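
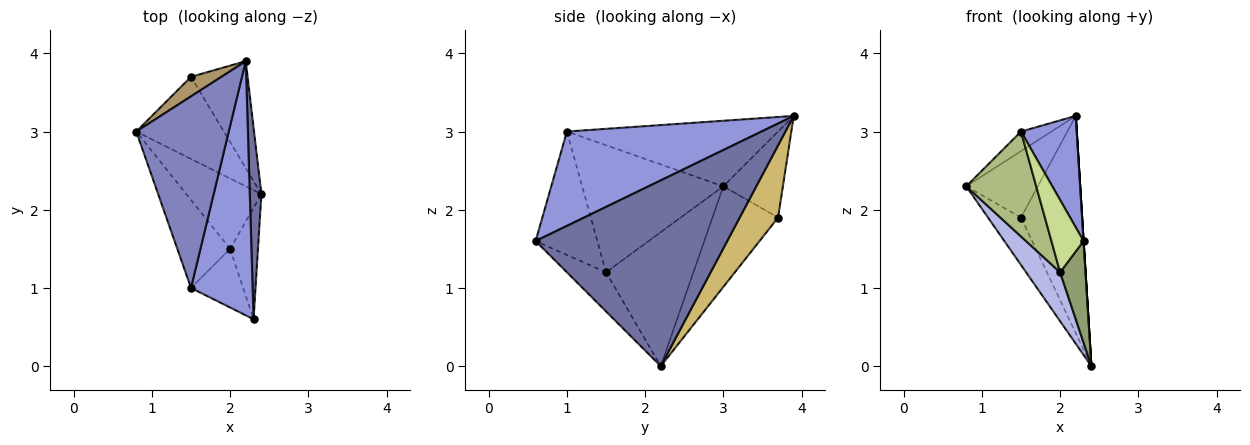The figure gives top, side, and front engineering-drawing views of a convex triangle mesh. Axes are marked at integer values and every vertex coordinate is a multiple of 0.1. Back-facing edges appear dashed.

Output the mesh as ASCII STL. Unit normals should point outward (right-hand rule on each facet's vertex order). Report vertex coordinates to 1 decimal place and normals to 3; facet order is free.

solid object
 facet normal 0.998 0.000 0.062
  outer loop
   vertex 2.2 3.9 3.2
   vertex 2.3 0.6 1.6
   vertex 2.4 2.2 0.0
  endloop
 endfacet
 facet normal -0.576 0.083 0.813
  outer loop
   vertex 1.5 1.0 3.0
   vertex 2.2 3.9 3.2
   vertex 0.8 3.0 2.3
  endloop
 endfacet
 facet normal 0.814 -0.233 0.532
  outer loop
   vertex 1.5 1.0 3.0
   vertex 2.3 0.6 1.6
   vertex 2.2 3.9 3.2
  endloop
 endfacet
 facet normal -0.826 -0.321 -0.463
  outer loop
   vertex 2.0 1.5 1.2
   vertex 0.8 3.0 2.3
   vertex 2.4 2.2 0.0
  endloop
 endfacet
 facet normal -0.720 -0.468 -0.513
  outer loop
   vertex 2.0 1.5 1.2
   vertex 2.4 2.2 0.0
   vertex 2.3 0.6 1.6
  endloop
 endfacet
 facet normal -0.840 -0.416 -0.349
  outer loop
   vertex 2.0 1.5 1.2
   vertex 1.5 1.0 3.0
   vertex 0.8 3.0 2.3
  endloop
 endfacet
 facet normal -0.830 -0.433 -0.351
  outer loop
   vertex 2.0 1.5 1.2
   vertex 2.3 0.6 1.6
   vertex 1.5 1.0 3.0
  endloop
 endfacet
 facet normal -0.705 0.354 -0.614
  outer loop
   vertex 1.5 3.7 1.9
   vertex 2.4 2.2 0.0
   vertex 0.8 3.0 2.3
  endloop
 endfacet
 facet normal -0.624 0.750 0.221
  outer loop
   vertex 1.5 3.7 1.9
   vertex 0.8 3.0 2.3
   vertex 2.2 3.9 3.2
  endloop
 endfacet
 facet normal 0.491 0.782 -0.385
  outer loop
   vertex 1.5 3.7 1.9
   vertex 2.2 3.9 3.2
   vertex 2.4 2.2 0.0
  endloop
 endfacet
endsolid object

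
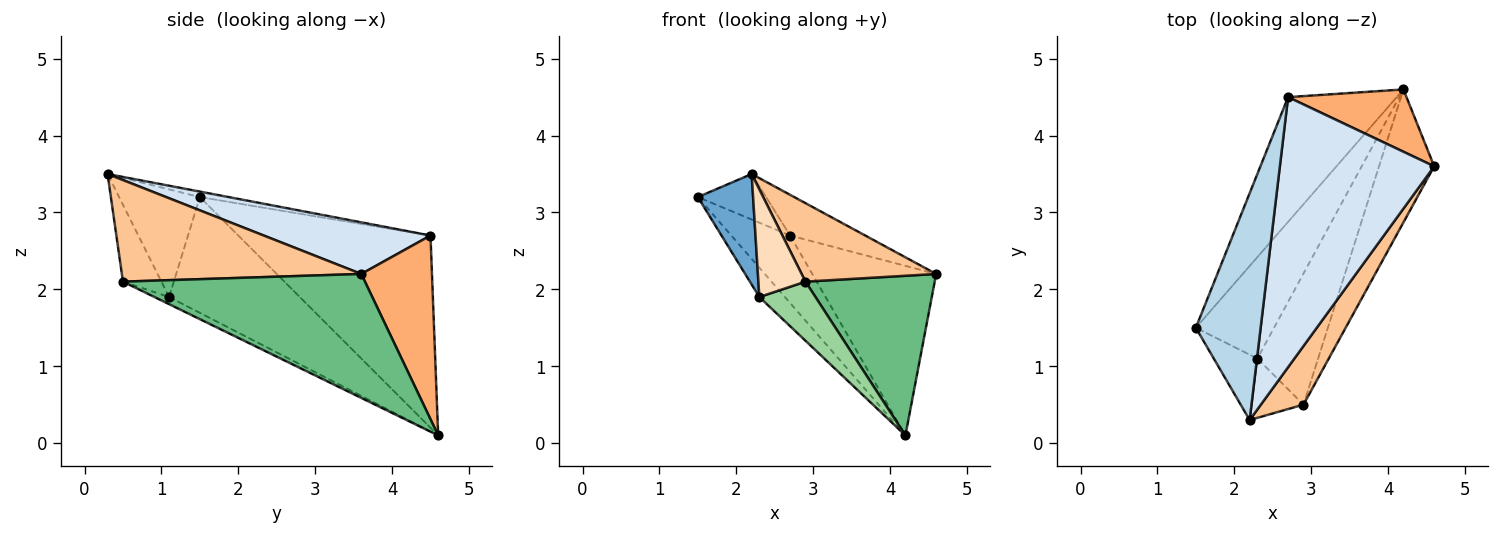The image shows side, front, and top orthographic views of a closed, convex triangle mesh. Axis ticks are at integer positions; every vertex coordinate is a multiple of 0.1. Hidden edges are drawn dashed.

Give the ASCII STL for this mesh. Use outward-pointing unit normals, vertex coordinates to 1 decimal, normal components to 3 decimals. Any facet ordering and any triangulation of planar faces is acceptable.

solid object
 facet normal -0.783 -0.536 -0.317
  outer loop
   vertex 2.3 1.1 1.9
   vertex 2.2 0.3 3.5
   vertex 1.5 1.5 3.2
  endloop
 endfacet
 facet normal -0.818 0.160 -0.553
  outer loop
   vertex 2.3 1.1 1.9
   vertex 1.5 1.5 3.2
   vertex 4.2 4.6 0.1
  endloop
 endfacet
 facet normal -0.083 0.196 0.977
  outer loop
   vertex 2.7 4.5 2.7
   vertex 1.5 1.5 3.2
   vertex 2.2 0.3 3.5
  endloop
 endfacet
 facet normal 0.314 0.141 0.939
  outer loop
   vertex 2.7 4.5 2.7
   vertex 2.2 0.3 3.5
   vertex 4.6 3.6 2.2
  endloop
 endfacet
 facet normal -0.841 0.257 -0.475
  outer loop
   vertex 2.7 4.5 2.7
   vertex 4.2 4.6 0.1
   vertex 1.5 1.5 3.2
  endloop
 endfacet
 facet normal 0.472 0.827 0.304
  outer loop
   vertex 2.7 4.5 2.7
   vertex 4.6 3.6 2.2
   vertex 4.2 4.6 0.1
  endloop
 endfacet
 facet normal 0.819 -0.460 0.344
  outer loop
   vertex 2.9 0.5 2.1
   vertex 4.6 3.6 2.2
   vertex 2.2 0.3 3.5
  endloop
 endfacet
 facet normal -0.582 -0.712 -0.393
  outer loop
   vertex 2.9 0.5 2.1
   vertex 2.2 0.3 3.5
   vertex 2.3 1.1 1.9
  endloop
 endfacet
 facet normal 0.821 -0.439 -0.365
  outer loop
   vertex 2.9 0.5 2.1
   vertex 4.2 4.6 0.1
   vertex 4.6 3.6 2.2
  endloop
 endfacet
 facet normal -0.106 -0.409 -0.907
  outer loop
   vertex 2.9 0.5 2.1
   vertex 2.3 1.1 1.9
   vertex 4.2 4.6 0.1
  endloop
 endfacet
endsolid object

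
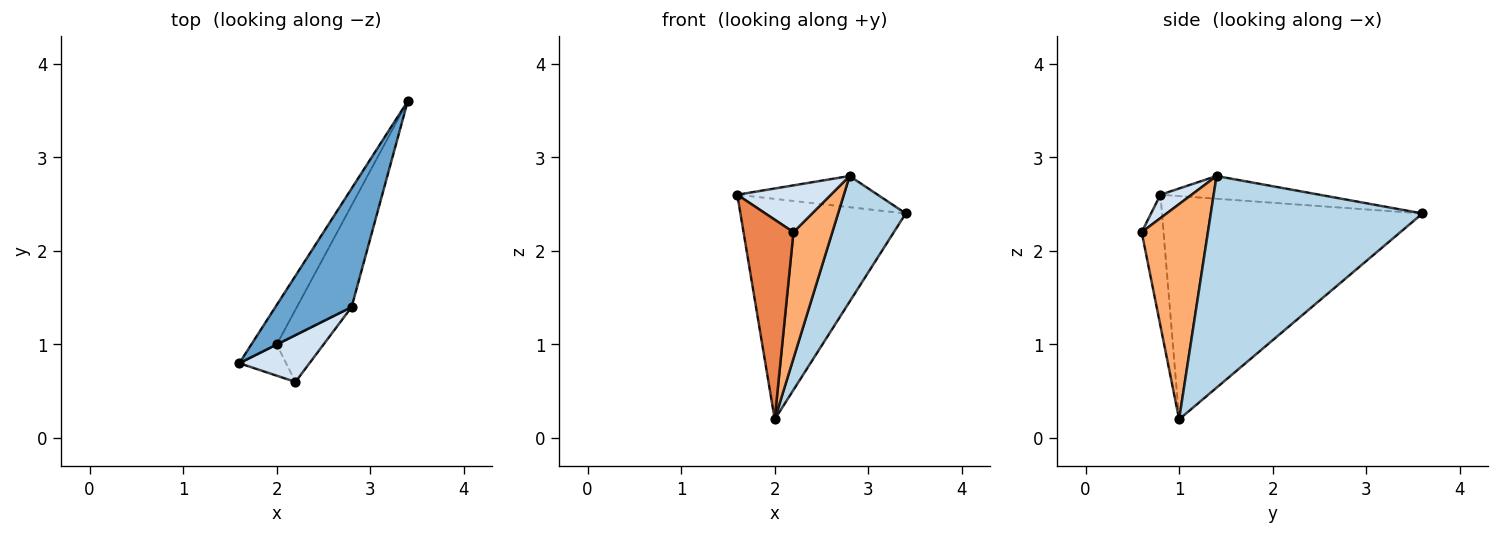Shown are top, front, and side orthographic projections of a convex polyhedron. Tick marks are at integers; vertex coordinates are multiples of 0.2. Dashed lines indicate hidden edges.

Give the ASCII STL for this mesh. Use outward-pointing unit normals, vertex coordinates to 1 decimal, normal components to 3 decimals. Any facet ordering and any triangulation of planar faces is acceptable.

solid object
 facet normal -0.277 0.245 0.929
  outer loop
   vertex 2.8 1.4 2.8
   vertex 3.4 3.6 2.4
   vertex 1.6 0.8 2.6
  endloop
 endfacet
 facet normal -0.840 0.533 -0.096
  outer loop
   vertex 2.0 1.0 0.2
   vertex 1.6 0.8 2.6
   vertex 3.4 3.6 2.4
  endloop
 endfacet
 facet normal 0.925 -0.296 -0.239
  outer loop
   vertex 2.0 1.0 0.2
   vertex 3.4 3.6 2.4
   vertex 2.8 1.4 2.8
  endloop
 endfacet
 facet normal 0.229 -0.688 0.688
  outer loop
   vertex 2.2 0.6 2.2
   vertex 2.8 1.4 2.8
   vertex 1.6 0.8 2.6
  endloop
 endfacet
 facet normal -0.397 -0.907 -0.142
  outer loop
   vertex 2.2 0.6 2.2
   vertex 1.6 0.8 2.6
   vertex 2.0 1.0 0.2
  endloop
 endfacet
 facet normal 0.848 -0.498 -0.184
  outer loop
   vertex 2.2 0.6 2.2
   vertex 2.0 1.0 0.2
   vertex 2.8 1.4 2.8
  endloop
 endfacet
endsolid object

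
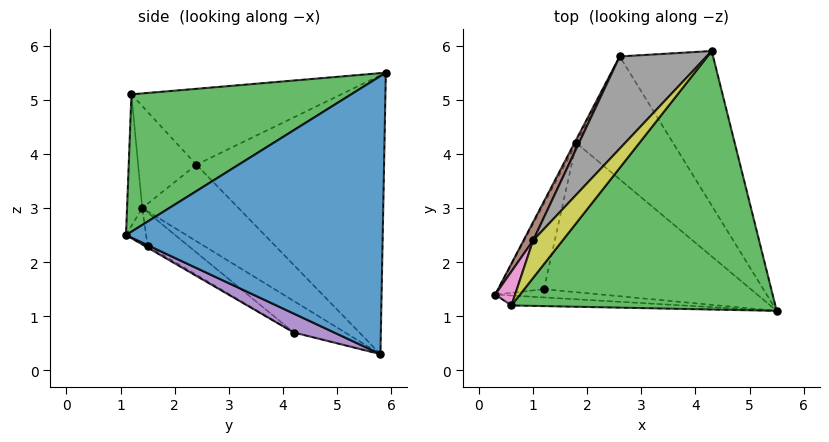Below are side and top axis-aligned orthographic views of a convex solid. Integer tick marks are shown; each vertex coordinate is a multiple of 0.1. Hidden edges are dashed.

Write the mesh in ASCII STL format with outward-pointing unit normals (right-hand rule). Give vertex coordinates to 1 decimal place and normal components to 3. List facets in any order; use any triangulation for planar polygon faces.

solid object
 facet normal 0.869 0.400 -0.292
  outer loop
   vertex 2.6 5.8 0.3
   vertex 4.3 5.9 5.5
   vertex 5.5 1.1 2.5
  endloop
 endfacet
 facet normal -0.066 -0.994 -0.085
  outer loop
   vertex 0.6 1.2 5.1
   vertex 0.3 1.4 3.0
   vertex 5.5 1.1 2.5
  endloop
 endfacet
 facet normal 0.423 -0.402 0.812
  outer loop
   vertex 0.6 1.2 5.1
   vertex 5.5 1.1 2.5
   vertex 4.3 5.9 5.5
  endloop
 endfacet
 facet normal -0.899 0.435 -0.056
  outer loop
   vertex 1.8 4.2 0.7
   vertex 0.3 1.4 3.0
   vertex 2.6 5.8 0.3
  endloop
 endfacet
 facet normal 0.181 -0.323 -0.929
  outer loop
   vertex 1.8 4.2 0.7
   vertex 2.6 5.8 0.3
   vertex 5.5 1.1 2.5
  endloop
 endfacet
 facet normal -0.853 0.511 0.107
  outer loop
   vertex 1.0 2.4 3.8
   vertex 2.6 5.8 0.3
   vertex 0.3 1.4 3.0
  endloop
 endfacet
 facet normal -0.866 0.471 0.169
  outer loop
   vertex 1.0 2.4 3.8
   vertex 0.3 1.4 3.0
   vertex 0.6 1.2 5.1
  endloop
 endfacet
 facet normal -0.762 0.603 0.237
  outer loop
   vertex 1.0 2.4 3.8
   vertex 4.3 5.9 5.5
   vertex 2.6 5.8 0.3
  endloop
 endfacet
 facet normal -0.763 0.575 0.296
  outer loop
   vertex 1.0 2.4 3.8
   vertex 0.6 1.2 5.1
   vertex 4.3 5.9 5.5
  endloop
 endfacet
 facet normal -0.079 -0.968 -0.240
  outer loop
   vertex 1.2 1.5 2.3
   vertex 5.5 1.1 2.5
   vertex 0.3 1.4 3.0
  endloop
 endfacet
 facet normal -0.557 -0.328 -0.763
  outer loop
   vertex 1.2 1.5 2.3
   vertex 0.3 1.4 3.0
   vertex 1.8 4.2 0.7
  endloop
 endfacet
 facet normal -0.007 -0.509 -0.861
  outer loop
   vertex 1.2 1.5 2.3
   vertex 1.8 4.2 0.7
   vertex 5.5 1.1 2.5
  endloop
 endfacet
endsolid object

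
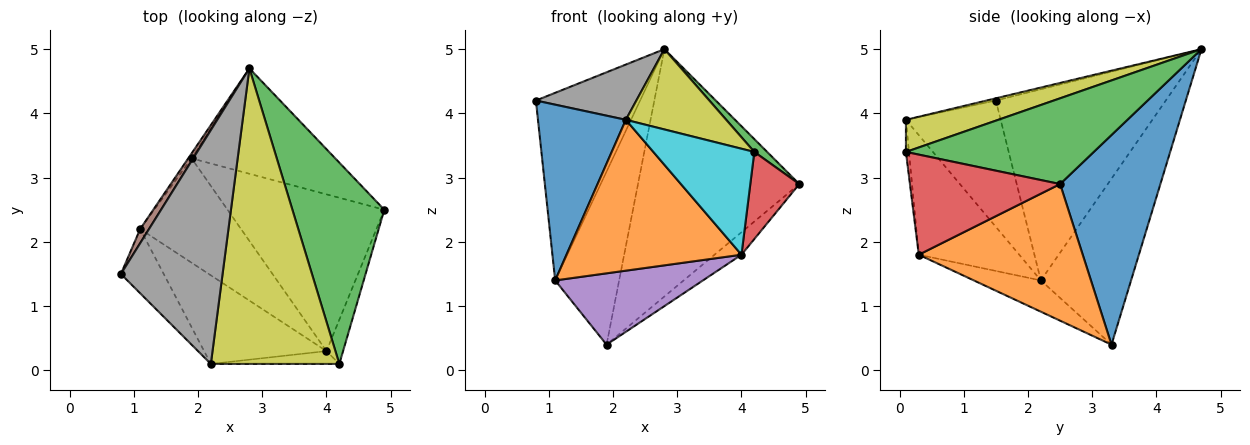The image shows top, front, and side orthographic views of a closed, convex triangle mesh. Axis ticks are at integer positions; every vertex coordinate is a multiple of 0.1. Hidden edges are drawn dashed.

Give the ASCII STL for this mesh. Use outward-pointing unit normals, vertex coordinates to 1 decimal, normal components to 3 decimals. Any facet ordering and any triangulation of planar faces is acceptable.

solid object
 facet normal 0.496 0.799 -0.340
  outer loop
   vertex 1.9 3.3 0.4
   vertex 2.8 4.7 5.0
   vertex 4.9 2.5 2.9
  endloop
 endfacet
 facet normal 0.653 0.108 -0.749
  outer loop
   vertex 4.0 0.3 1.8
   vertex 1.9 3.3 0.4
   vertex 4.9 2.5 2.9
  endloop
 endfacet
 facet normal 0.681 -0.047 0.730
  outer loop
   vertex 4.2 0.1 3.4
   vertex 4.9 2.5 2.9
   vertex 2.8 4.7 5.0
  endloop
 endfacet
 facet normal 0.939 -0.306 -0.156
  outer loop
   vertex 4.2 0.1 3.4
   vertex 4.0 0.3 1.8
   vertex 4.9 2.5 2.9
  endloop
 endfacet
 facet normal -0.248 -0.547 -0.800
  outer loop
   vertex 1.1 2.2 1.4
   vertex 1.9 3.3 0.4
   vertex 4.0 0.3 1.8
  endloop
 endfacet
 facet normal -0.852 0.522 0.039
  outer loop
   vertex 1.1 2.2 1.4
   vertex 0.8 1.5 4.2
   vertex 2.8 4.7 5.0
  endloop
 endfacet
 facet normal -0.816 0.578 -0.016
  outer loop
   vertex 1.1 2.2 1.4
   vertex 2.8 4.7 5.0
   vertex 1.9 3.3 0.4
  endloop
 endfacet
 facet normal -0.021 -0.230 0.973
  outer loop
   vertex 2.2 0.1 3.9
   vertex 2.8 4.7 5.0
   vertex 0.8 1.5 4.2
  endloop
 endfacet
 facet normal 0.235 -0.255 0.938
  outer loop
   vertex 2.2 0.1 3.9
   vertex 4.2 0.1 3.4
   vertex 2.8 4.7 5.0
  endloop
 endfacet
 facet normal -0.030 -0.992 -0.120
  outer loop
   vertex 2.2 0.1 3.9
   vertex 4.0 0.3 1.8
   vertex 4.2 0.1 3.4
  endloop
 endfacet
 facet normal -0.712 -0.660 -0.241
  outer loop
   vertex 2.2 0.1 3.9
   vertex 0.8 1.5 4.2
   vertex 1.1 2.2 1.4
  endloop
 endfacet
 facet normal -0.444 -0.773 -0.454
  outer loop
   vertex 2.2 0.1 3.9
   vertex 1.1 2.2 1.4
   vertex 4.0 0.3 1.8
  endloop
 endfacet
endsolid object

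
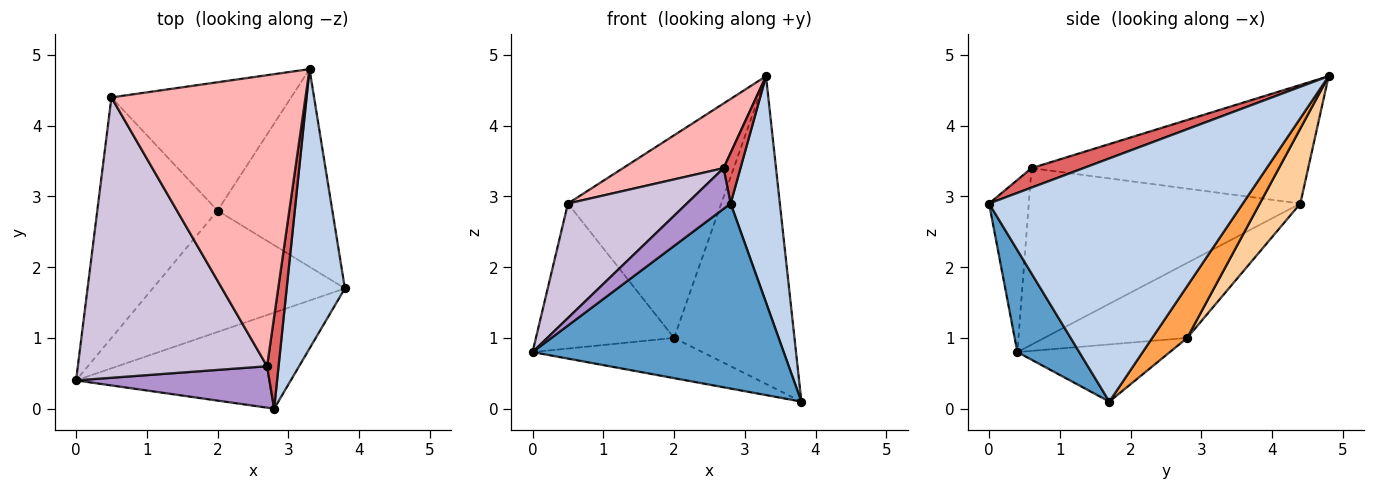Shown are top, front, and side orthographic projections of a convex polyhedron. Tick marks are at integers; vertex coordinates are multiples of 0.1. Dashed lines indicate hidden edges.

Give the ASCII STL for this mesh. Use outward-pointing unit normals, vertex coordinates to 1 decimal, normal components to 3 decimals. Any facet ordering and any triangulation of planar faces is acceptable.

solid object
 facet normal 0.214 -0.867 -0.450
  outer loop
   vertex 2.8 0.0 2.9
   vertex 0.0 0.4 0.8
   vertex 3.8 1.7 0.1
  endloop
 endfacet
 facet normal 0.956 -0.185 0.229
  outer loop
   vertex 2.8 0.0 2.9
   vertex 3.8 1.7 0.1
   vertex 3.3 4.8 4.7
  endloop
 endfacet
 facet normal 0.237 0.817 -0.525
  outer loop
   vertex 2.0 2.8 1.0
   vertex 3.3 4.8 4.7
   vertex 3.8 1.7 0.1
  endloop
 endfacet
 facet normal 0.218 0.824 -0.522
  outer loop
   vertex 2.0 2.8 1.0
   vertex 0.5 4.4 2.9
   vertex 3.3 4.8 4.7
  endloop
 endfacet
 facet normal -0.272 0.303 -0.914
  outer loop
   vertex 2.0 2.8 1.0
   vertex 3.8 1.7 0.1
   vertex 0.0 0.4 0.8
  endloop
 endfacet
 facet normal -0.471 0.455 -0.755
  outer loop
   vertex 2.0 2.8 1.0
   vertex 0.0 0.4 0.8
   vertex 0.5 4.4 2.9
  endloop
 endfacet
 facet normal 0.829 -0.270 0.490
  outer loop
   vertex 2.7 0.6 3.4
   vertex 2.8 0.0 2.9
   vertex 3.3 4.8 4.7
  endloop
 endfacet
 facet normal -0.512 -0.186 0.838
  outer loop
   vertex 2.7 0.6 3.4
   vertex 3.3 4.8 4.7
   vertex 0.5 4.4 2.9
  endloop
 endfacet
 facet normal -0.536 -0.591 0.602
  outer loop
   vertex 2.7 0.6 3.4
   vertex 0.0 0.4 0.8
   vertex 2.8 0.0 2.9
  endloop
 endfacet
 facet normal -0.654 -0.286 0.701
  outer loop
   vertex 2.7 0.6 3.4
   vertex 0.5 4.4 2.9
   vertex 0.0 0.4 0.8
  endloop
 endfacet
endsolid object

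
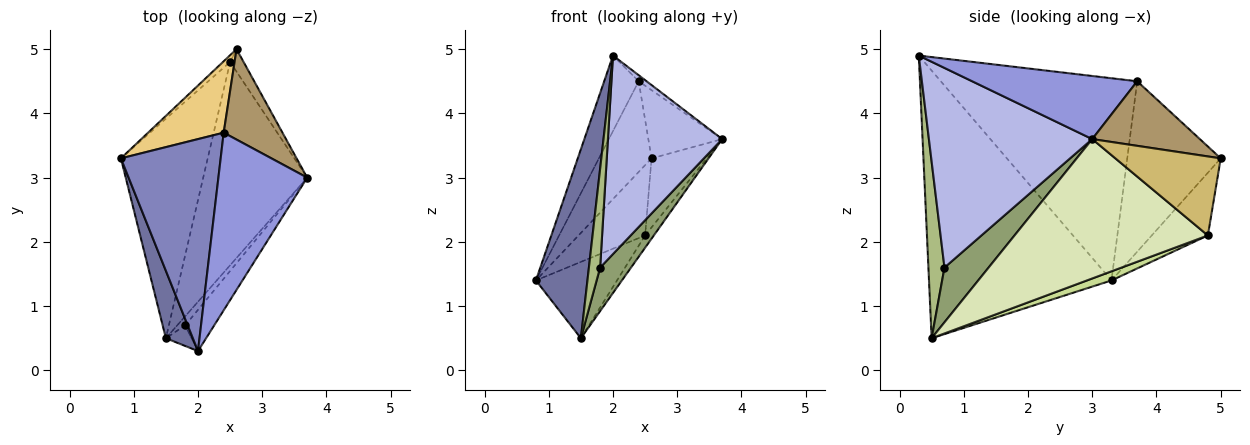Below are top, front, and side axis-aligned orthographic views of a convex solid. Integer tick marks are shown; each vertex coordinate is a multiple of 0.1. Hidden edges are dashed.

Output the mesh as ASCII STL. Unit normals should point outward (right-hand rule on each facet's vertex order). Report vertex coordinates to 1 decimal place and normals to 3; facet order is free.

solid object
 facet normal -0.958 -0.271 0.097
  outer loop
   vertex 1.5 0.5 0.5
   vertex 2.0 0.3 4.9
   vertex 0.8 3.3 1.4
  endloop
 endfacet
 facet normal -0.886 0.156 0.437
  outer loop
   vertex 2.4 3.7 4.5
   vertex 0.8 3.3 1.4
   vertex 2.0 0.3 4.9
  endloop
 endfacet
 facet normal 0.579 0.028 0.815
  outer loop
   vertex 2.4 3.7 4.5
   vertex 2.0 0.3 4.9
   vertex 3.7 3.0 3.6
  endloop
 endfacet
 facet normal 0.814 -0.569 -0.118
  outer loop
   vertex 1.8 0.7 1.6
   vertex 3.7 3.0 3.6
   vertex 2.0 0.3 4.9
  endloop
 endfacet
 facet normal 0.814 -0.569 -0.118
  outer loop
   vertex 1.8 0.7 1.6
   vertex 1.5 0.5 0.5
   vertex 3.7 3.0 3.6
  endloop
 endfacet
 facet normal 0.813 -0.569 -0.118
  outer loop
   vertex 1.8 0.7 1.6
   vertex 2.0 0.3 4.9
   vertex 1.5 0.5 0.5
  endloop
 endfacet
 facet normal 0.099 0.327 -0.940
  outer loop
   vertex 2.5 4.8 2.1
   vertex 1.5 0.5 0.5
   vertex 0.8 3.3 1.4
  endloop
 endfacet
 facet normal 0.801 0.036 -0.598
  outer loop
   vertex 2.5 4.8 2.1
   vertex 3.7 3.0 3.6
   vertex 1.5 0.5 0.5
  endloop
 endfacet
 facet normal 0.659 0.453 0.600
  outer loop
   vertex 2.6 5.0 3.3
   vertex 2.4 3.7 4.5
   vertex 3.7 3.0 3.6
  endloop
 endfacet
 facet normal 0.876 0.459 -0.150
  outer loop
   vertex 2.6 5.0 3.3
   vertex 3.7 3.0 3.6
   vertex 2.5 4.8 2.1
  endloop
 endfacet
 facet normal -0.813 0.458 0.360
  outer loop
   vertex 2.6 5.0 3.3
   vertex 0.8 3.3 1.4
   vertex 2.4 3.7 4.5
  endloop
 endfacet
 facet normal -0.643 0.763 -0.074
  outer loop
   vertex 2.6 5.0 3.3
   vertex 2.5 4.8 2.1
   vertex 0.8 3.3 1.4
  endloop
 endfacet
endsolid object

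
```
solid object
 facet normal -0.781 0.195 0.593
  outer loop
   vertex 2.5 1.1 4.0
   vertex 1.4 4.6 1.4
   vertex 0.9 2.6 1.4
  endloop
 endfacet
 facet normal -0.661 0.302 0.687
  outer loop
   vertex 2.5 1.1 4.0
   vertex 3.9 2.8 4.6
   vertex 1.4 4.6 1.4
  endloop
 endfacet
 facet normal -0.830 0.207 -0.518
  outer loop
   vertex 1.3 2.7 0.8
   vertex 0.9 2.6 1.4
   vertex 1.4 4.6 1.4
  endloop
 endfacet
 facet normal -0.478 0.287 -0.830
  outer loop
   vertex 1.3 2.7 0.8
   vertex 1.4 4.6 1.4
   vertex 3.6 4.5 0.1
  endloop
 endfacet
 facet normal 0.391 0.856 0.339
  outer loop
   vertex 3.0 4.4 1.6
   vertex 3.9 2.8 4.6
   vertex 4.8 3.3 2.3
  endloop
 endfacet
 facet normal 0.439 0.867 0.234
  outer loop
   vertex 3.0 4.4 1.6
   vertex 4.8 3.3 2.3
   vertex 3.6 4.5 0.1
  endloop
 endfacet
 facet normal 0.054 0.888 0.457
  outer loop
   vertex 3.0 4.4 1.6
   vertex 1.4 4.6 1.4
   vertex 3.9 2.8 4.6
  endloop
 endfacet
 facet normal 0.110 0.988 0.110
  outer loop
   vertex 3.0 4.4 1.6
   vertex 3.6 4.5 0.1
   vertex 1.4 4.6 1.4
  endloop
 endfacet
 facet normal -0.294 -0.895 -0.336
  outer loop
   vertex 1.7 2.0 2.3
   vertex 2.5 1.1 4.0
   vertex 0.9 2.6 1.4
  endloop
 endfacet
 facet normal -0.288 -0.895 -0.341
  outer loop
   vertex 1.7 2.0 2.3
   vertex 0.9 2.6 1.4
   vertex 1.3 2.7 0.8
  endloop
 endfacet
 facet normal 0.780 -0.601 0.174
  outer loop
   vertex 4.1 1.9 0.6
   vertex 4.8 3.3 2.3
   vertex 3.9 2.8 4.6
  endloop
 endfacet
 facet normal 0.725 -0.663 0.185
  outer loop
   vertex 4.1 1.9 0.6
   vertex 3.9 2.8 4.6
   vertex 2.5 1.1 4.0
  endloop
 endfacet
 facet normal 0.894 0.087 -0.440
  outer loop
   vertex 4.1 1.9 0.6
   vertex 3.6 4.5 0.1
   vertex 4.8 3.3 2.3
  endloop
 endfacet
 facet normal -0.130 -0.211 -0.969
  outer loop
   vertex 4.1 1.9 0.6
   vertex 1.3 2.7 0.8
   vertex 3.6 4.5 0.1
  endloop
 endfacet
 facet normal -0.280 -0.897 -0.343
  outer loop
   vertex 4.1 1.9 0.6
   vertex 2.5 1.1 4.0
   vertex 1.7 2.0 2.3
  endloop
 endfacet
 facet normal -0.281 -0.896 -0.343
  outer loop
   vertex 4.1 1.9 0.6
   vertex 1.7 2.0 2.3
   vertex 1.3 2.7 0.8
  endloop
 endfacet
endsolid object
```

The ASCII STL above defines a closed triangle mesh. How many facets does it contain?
16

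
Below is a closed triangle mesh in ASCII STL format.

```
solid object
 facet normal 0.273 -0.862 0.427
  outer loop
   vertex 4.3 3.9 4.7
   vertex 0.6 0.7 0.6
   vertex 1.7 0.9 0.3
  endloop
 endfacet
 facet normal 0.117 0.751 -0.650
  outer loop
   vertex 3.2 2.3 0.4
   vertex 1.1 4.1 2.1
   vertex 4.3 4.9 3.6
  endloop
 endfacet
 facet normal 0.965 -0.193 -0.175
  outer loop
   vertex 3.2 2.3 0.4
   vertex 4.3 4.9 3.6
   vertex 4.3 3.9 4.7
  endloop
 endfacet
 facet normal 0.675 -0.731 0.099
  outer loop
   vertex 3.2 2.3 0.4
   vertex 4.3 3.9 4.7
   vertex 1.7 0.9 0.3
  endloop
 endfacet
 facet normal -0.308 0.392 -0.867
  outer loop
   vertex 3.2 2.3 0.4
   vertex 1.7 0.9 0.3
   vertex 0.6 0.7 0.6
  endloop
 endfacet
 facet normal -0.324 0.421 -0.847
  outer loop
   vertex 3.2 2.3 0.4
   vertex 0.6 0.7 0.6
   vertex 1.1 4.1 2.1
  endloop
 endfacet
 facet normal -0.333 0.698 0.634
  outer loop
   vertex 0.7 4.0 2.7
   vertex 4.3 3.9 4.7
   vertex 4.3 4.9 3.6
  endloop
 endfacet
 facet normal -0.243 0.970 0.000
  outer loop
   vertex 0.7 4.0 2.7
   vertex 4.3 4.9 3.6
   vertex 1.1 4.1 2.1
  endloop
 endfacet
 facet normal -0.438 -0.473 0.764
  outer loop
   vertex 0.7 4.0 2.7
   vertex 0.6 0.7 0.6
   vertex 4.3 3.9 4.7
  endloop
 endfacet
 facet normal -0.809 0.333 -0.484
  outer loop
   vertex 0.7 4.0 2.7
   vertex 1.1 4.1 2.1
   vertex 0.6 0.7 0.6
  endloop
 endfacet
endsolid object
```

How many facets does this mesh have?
10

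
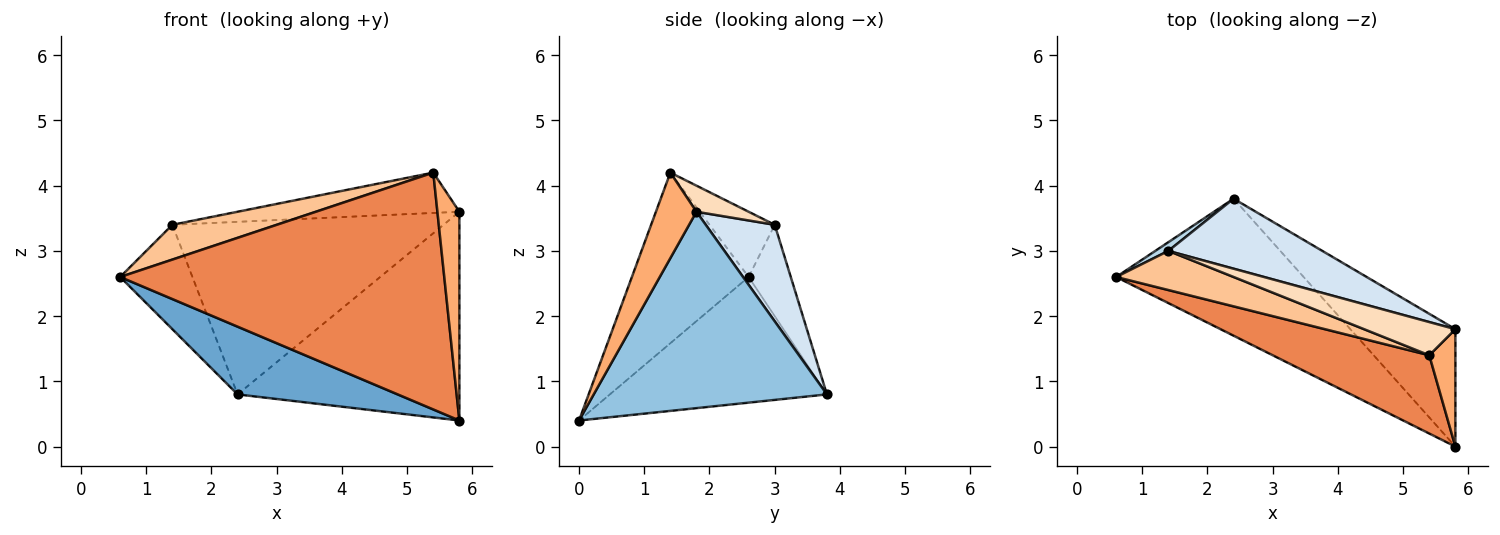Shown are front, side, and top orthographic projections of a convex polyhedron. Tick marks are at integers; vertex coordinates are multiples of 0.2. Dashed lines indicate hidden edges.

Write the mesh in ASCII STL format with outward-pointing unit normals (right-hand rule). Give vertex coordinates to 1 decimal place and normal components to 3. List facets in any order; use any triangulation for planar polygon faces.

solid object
 facet normal -0.515 -0.380 -0.768
  outer loop
   vertex 2.4 3.8 0.8
   vertex 5.8 0.0 0.4
   vertex 0.6 2.6 2.6
  endloop
 endfacet
 facet normal 0.676 0.643 -0.361
  outer loop
   vertex 2.4 3.8 0.8
   vertex 5.8 1.8 3.6
   vertex 5.8 0.0 0.4
  endloop
 endfacet
 facet normal -0.503 0.862 0.072
  outer loop
   vertex 1.4 3.0 3.4
   vertex 2.4 3.8 0.8
   vertex 0.6 2.6 2.6
  endloop
 endfacet
 facet normal 0.229 0.902 0.366
  outer loop
   vertex 1.4 3.0 3.4
   vertex 5.8 1.8 3.6
   vertex 2.4 3.8 0.8
  endloop
 endfacet
 facet normal -0.324 -0.898 0.297
  outer loop
   vertex 5.4 1.4 4.2
   vertex 0.6 2.6 2.6
   vertex 5.8 0.0 0.4
  endloop
 endfacet
 facet normal 0.849 -0.460 0.259
  outer loop
   vertex 5.4 1.4 4.2
   vertex 5.8 0.0 0.4
   vertex 5.8 1.8 3.6
  endloop
 endfacet
 facet normal -0.383 -0.614 0.690
  outer loop
   vertex 5.4 1.4 4.2
   vertex 1.4 3.0 3.4
   vertex 0.6 2.6 2.6
  endloop
 endfacet
 facet normal 0.179 0.760 0.625
  outer loop
   vertex 5.4 1.4 4.2
   vertex 5.8 1.8 3.6
   vertex 1.4 3.0 3.4
  endloop
 endfacet
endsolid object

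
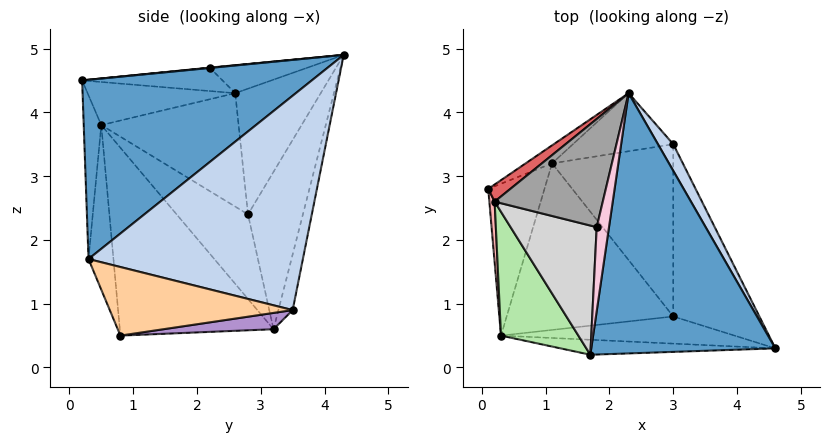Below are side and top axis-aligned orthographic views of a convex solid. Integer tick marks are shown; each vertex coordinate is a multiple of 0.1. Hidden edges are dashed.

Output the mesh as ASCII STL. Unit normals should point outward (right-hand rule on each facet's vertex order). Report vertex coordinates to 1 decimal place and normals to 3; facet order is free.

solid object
 facet normal 0.688 -0.170 0.706
  outer loop
   vertex 1.7 0.2 4.5
   vertex 4.6 0.3 1.7
   vertex 2.3 4.3 4.9
  endloop
 endfacet
 facet normal 0.886 0.459 0.063
  outer loop
   vertex 3.0 3.5 0.9
   vertex 2.3 4.3 4.9
   vertex 4.6 0.3 1.7
  endloop
 endfacet
 facet normal -0.127 -0.978 -0.166
  outer loop
   vertex 0.3 0.5 3.8
   vertex 4.6 0.3 1.7
   vertex 1.7 0.2 4.5
  endloop
 endfacet
 facet normal 0.619 0.115 -0.777
  outer loop
   vertex 3.0 0.8 0.5
   vertex 3.0 3.5 0.9
   vertex 4.6 0.3 1.7
  endloop
 endfacet
 facet normal -0.146 -0.967 -0.208
  outer loop
   vertex 3.0 0.8 0.5
   vertex 4.6 0.3 1.7
   vertex 0.3 0.5 3.8
  endloop
 endfacet
 facet normal -0.474 -0.225 0.851
  outer loop
   vertex 0.2 2.6 4.3
   vertex 0.3 0.5 3.8
   vertex 1.7 0.2 4.5
  endloop
 endfacet
 facet normal -0.645 0.756 0.114
  outer loop
   vertex 0.2 2.6 4.3
   vertex 2.3 4.3 4.9
   vertex 0.1 2.8 2.4
  endloop
 endfacet
 facet normal -0.997 -0.059 0.046
  outer loop
   vertex 0.2 2.6 4.3
   vertex 0.1 2.8 2.4
   vertex 0.3 0.5 3.8
  endloop
 endfacet
 facet normal 0.132 0.145 -0.981
  outer loop
   vertex 1.1 3.2 0.6
   vertex 3.0 3.5 0.9
   vertex 3.0 0.8 0.5
  endloop
 endfacet
 facet normal -0.495 0.865 -0.083
  outer loop
   vertex 1.1 3.2 0.6
   vertex 0.1 2.8 2.4
   vertex 2.3 4.3 4.9
  endloop
 endfacet
 facet normal -0.119 0.969 -0.215
  outer loop
   vertex 1.1 3.2 0.6
   vertex 2.3 4.3 4.9
   vertex 3.0 3.5 0.9
  endloop
 endfacet
 facet normal -0.771 -0.379 -0.512
  outer loop
   vertex 1.1 3.2 0.6
   vertex 0.3 0.5 3.8
   vertex 0.1 2.8 2.4
  endloop
 endfacet
 facet normal -0.651 -0.492 -0.578
  outer loop
   vertex 1.1 3.2 0.6
   vertex 3.0 0.8 0.5
   vertex 0.3 0.5 3.8
  endloop
 endfacet
 facet normal 0.025 -0.101 0.995
  outer loop
   vertex 1.8 2.2 4.7
   vertex 1.7 0.2 4.5
   vertex 2.3 4.3 4.9
  endloop
 endfacet
 facet normal -0.250 -0.033 0.968
  outer loop
   vertex 1.8 2.2 4.7
   vertex 2.3 4.3 4.9
   vertex 0.2 2.6 4.3
  endloop
 endfacet
 facet normal -0.261 -0.083 0.962
  outer loop
   vertex 1.8 2.2 4.7
   vertex 0.2 2.6 4.3
   vertex 1.7 0.2 4.5
  endloop
 endfacet
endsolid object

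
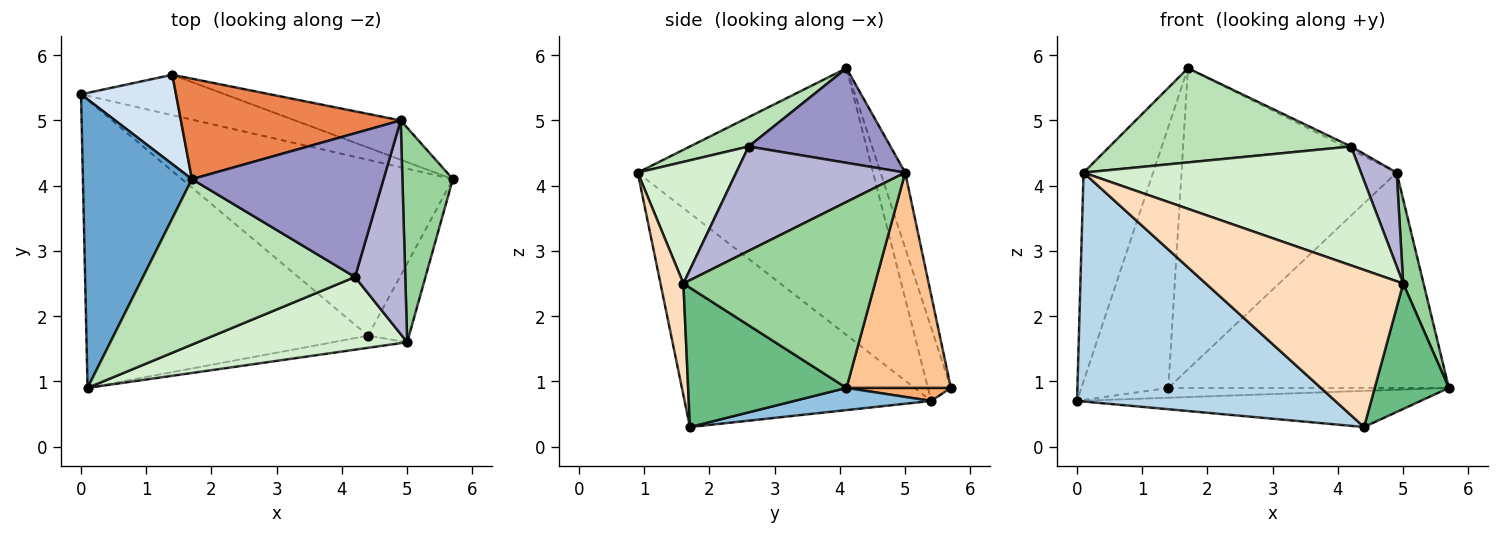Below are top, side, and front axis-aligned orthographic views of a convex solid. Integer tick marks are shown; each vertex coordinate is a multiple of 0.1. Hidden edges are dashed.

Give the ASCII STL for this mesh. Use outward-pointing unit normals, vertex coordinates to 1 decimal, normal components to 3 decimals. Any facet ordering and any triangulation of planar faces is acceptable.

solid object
 facet normal -0.893 0.264 0.365
  outer loop
   vertex 1.7 4.1 5.8
   vertex 0.0 5.4 0.7
   vertex 0.1 0.9 4.2
  endloop
 endfacet
 facet normal 0.080 0.201 -0.976
  outer loop
   vertex 4.4 1.7 0.3
   vertex 0.0 5.4 0.7
   vertex 5.7 4.1 0.9
  endloop
 endfacet
 facet normal -0.511 -0.535 -0.673
  outer loop
   vertex 4.4 1.7 0.3
   vertex 0.1 0.9 4.2
   vertex 0.0 5.4 0.7
  endloop
 endfacet
 facet normal -0.242 0.918 0.315
  outer loop
   vertex 1.4 5.7 0.9
   vertex 0.0 5.4 0.7
   vertex 1.7 4.1 5.8
  endloop
 endfacet
 facet normal -0.108 0.943 0.315
  outer loop
   vertex 1.4 5.7 0.9
   vertex 1.7 4.1 5.8
   vertex 4.9 5.0 4.2
  endloop
 endfacet
 facet normal 0.088 0.236 -0.968
  outer loop
   vertex 1.4 5.7 0.9
   vertex 5.7 4.1 0.9
   vertex 0.0 5.4 0.7
  endloop
 endfacet
 facet normal 0.344 0.924 -0.169
  outer loop
   vertex 1.4 5.7 0.9
   vertex 4.9 5.0 4.2
   vertex 5.7 4.1 0.9
  endloop
 endfacet
 facet normal 0.115 -0.990 -0.076
  outer loop
   vertex 5.0 1.6 2.5
   vertex 0.1 0.9 4.2
   vertex 4.4 1.7 0.3
  endloop
 endfacet
 facet normal 0.875 -0.410 -0.257
  outer loop
   vertex 5.0 1.6 2.5
   vertex 4.4 1.7 0.3
   vertex 5.7 4.1 0.9
  endloop
 endfacet
 facet normal 0.960 -0.102 0.261
  outer loop
   vertex 5.0 1.6 2.5
   vertex 5.7 4.1 0.9
   vertex 4.9 5.0 4.2
  endloop
 endfacet
 facet normal 0.119 -0.491 0.863
  outer loop
   vertex 4.2 2.6 4.6
   vertex 1.7 4.1 5.8
   vertex 0.1 0.9 4.2
  endloop
 endfacet
 facet normal 0.290 -0.817 0.499
  outer loop
   vertex 4.2 2.6 4.6
   vertex 0.1 0.9 4.2
   vertex 5.0 1.6 2.5
  endloop
 endfacet
 facet normal 0.443 0.020 0.897
  outer loop
   vertex 4.2 2.6 4.6
   vertex 4.9 5.0 4.2
   vertex 1.7 4.1 5.8
  endloop
 endfacet
 facet normal 0.885 -0.187 0.426
  outer loop
   vertex 4.2 2.6 4.6
   vertex 5.0 1.6 2.5
   vertex 4.9 5.0 4.2
  endloop
 endfacet
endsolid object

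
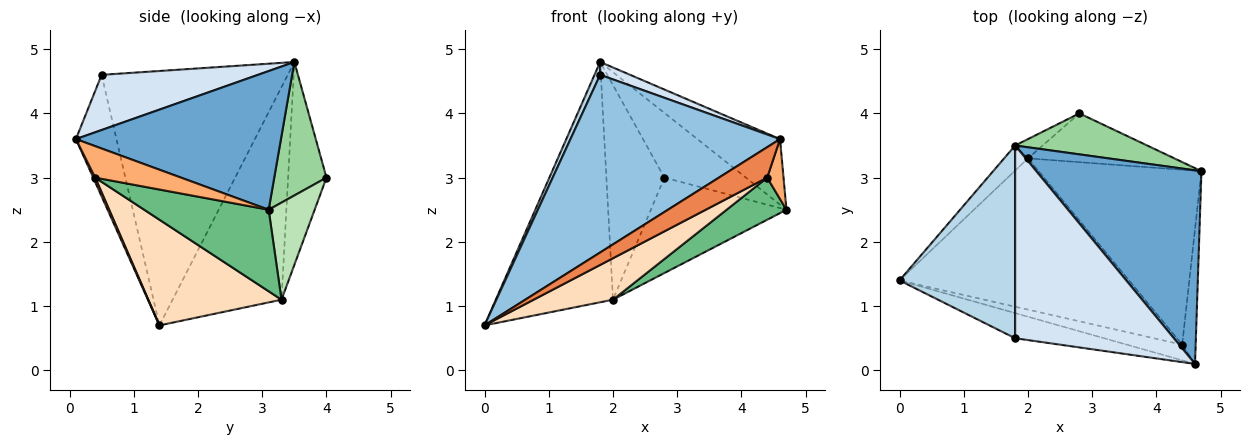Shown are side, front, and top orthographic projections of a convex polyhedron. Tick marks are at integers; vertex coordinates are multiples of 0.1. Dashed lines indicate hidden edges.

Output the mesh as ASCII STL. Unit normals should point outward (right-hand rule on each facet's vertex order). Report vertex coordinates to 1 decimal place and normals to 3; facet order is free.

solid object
 facet normal 0.623 0.251 0.741
  outer loop
   vertex 1.8 3.5 4.8
   vertex 4.6 0.1 3.6
   vertex 4.7 3.1 2.5
  endloop
 endfacet
 facet normal -0.188 -0.972 -0.138
  outer loop
   vertex 1.8 0.5 4.6
   vertex 0.0 1.4 0.7
   vertex 4.6 0.1 3.6
  endloop
 endfacet
 facet normal -0.910 -0.028 0.414
  outer loop
   vertex 1.8 0.5 4.6
   vertex 1.8 3.5 4.8
   vertex 0.0 1.4 0.7
  endloop
 endfacet
 facet normal 0.328 -0.063 0.943
  outer loop
   vertex 1.8 0.5 4.6
   vertex 4.6 0.1 3.6
   vertex 1.8 3.5 4.8
  endloop
 endfacet
 facet normal 0.037 -0.889 -0.457
  outer loop
   vertex 4.4 0.4 3.0
   vertex 4.6 0.1 3.6
   vertex 0.0 1.4 0.7
  endloop
 endfacet
 facet normal 0.905 -0.172 -0.388
  outer loop
   vertex 4.4 0.4 3.0
   vertex 4.7 3.1 2.5
   vertex 4.6 0.1 3.6
  endloop
 endfacet
 facet normal -0.679 0.730 -0.076
  outer loop
   vertex 2.0 3.3 1.1
   vertex 0.0 1.4 0.7
   vertex 1.8 3.5 4.8
  endloop
 endfacet
 facet normal 0.406 -0.242 -0.881
  outer loop
   vertex 2.0 3.3 1.1
   vertex 4.4 0.4 3.0
   vertex 0.0 1.4 0.7
  endloop
 endfacet
 facet normal 0.438 -0.211 -0.874
  outer loop
   vertex 2.0 3.3 1.1
   vertex 4.7 3.1 2.5
   vertex 4.4 0.4 3.0
  endloop
 endfacet
 facet normal 0.476 0.743 0.471
  outer loop
   vertex 2.8 4.0 3.0
   vertex 1.8 3.5 4.8
   vertex 4.7 3.1 2.5
  endloop
 endfacet
 facet normal 0.289 0.852 -0.436
  outer loop
   vertex 2.8 4.0 3.0
   vertex 4.7 3.1 2.5
   vertex 2.0 3.3 1.1
  endloop
 endfacet
 facet normal -0.550 0.832 -0.075
  outer loop
   vertex 2.8 4.0 3.0
   vertex 2.0 3.3 1.1
   vertex 1.8 3.5 4.8
  endloop
 endfacet
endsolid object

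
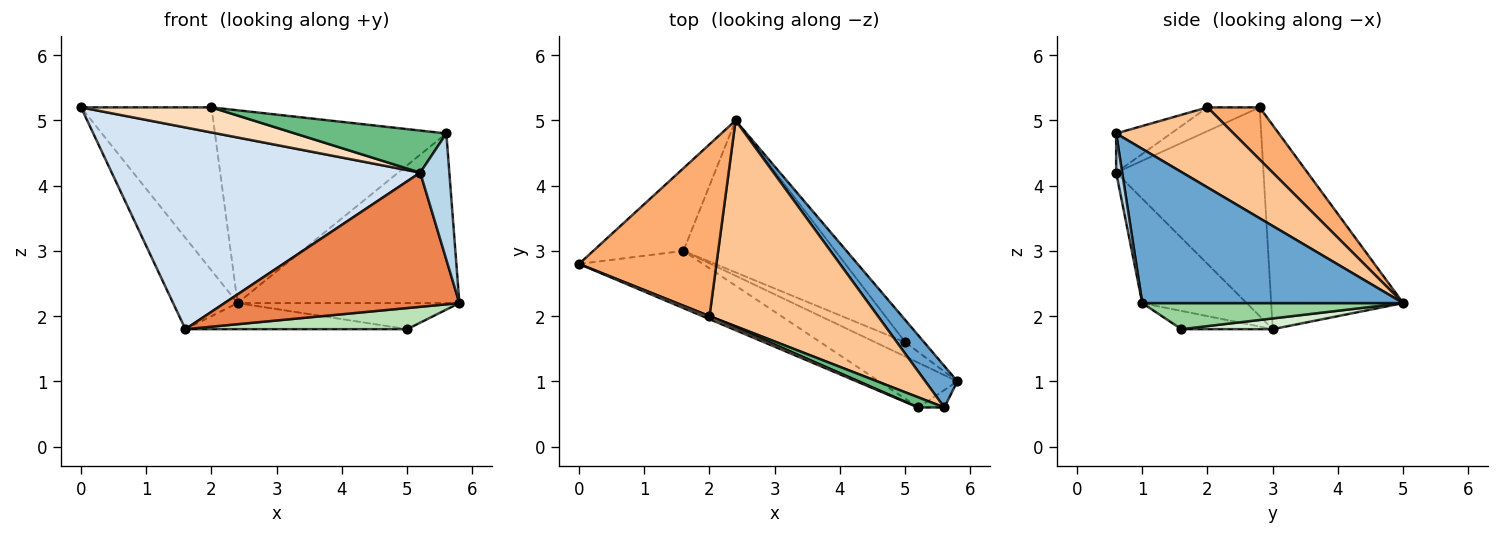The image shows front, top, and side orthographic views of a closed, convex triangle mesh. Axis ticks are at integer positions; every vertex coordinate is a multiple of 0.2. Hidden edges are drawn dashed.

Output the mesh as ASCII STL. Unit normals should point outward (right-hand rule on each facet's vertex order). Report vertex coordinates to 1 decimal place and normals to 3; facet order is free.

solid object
 facet normal 0.753 0.640 0.156
  outer loop
   vertex 5.6 0.6 4.8
   vertex 5.8 1.0 2.2
   vertex 2.4 5.0 2.2
  endloop
 endfacet
 facet normal -0.835 0.408 -0.369
  outer loop
   vertex 1.6 3.0 1.8
   vertex 0.0 2.8 5.2
   vertex 2.4 5.0 2.2
  endloop
 endfacet
 facet normal 0.201 -0.970 -0.134
  outer loop
   vertex 5.2 0.6 4.2
   vertex 5.8 1.0 2.2
   vertex 5.6 0.6 4.8
  endloop
 endfacet
 facet normal -0.418 -0.874 -0.248
  outer loop
   vertex 5.2 0.6 4.2
   vertex 0.0 2.8 5.2
   vertex 1.6 3.0 1.8
  endloop
 endfacet
 facet normal -0.389 -0.874 -0.291
  outer loop
   vertex 5.2 0.6 4.2
   vertex 1.6 3.0 1.8
   vertex 5.8 1.0 2.2
  endloop
 endfacet
 facet normal 0.266 0.664 0.699
  outer loop
   vertex 2.0 2.0 5.2
   vertex 2.4 5.0 2.2
   vertex 0.0 2.8 5.2
  endloop
 endfacet
 facet normal 0.328 0.646 0.690
  outer loop
   vertex 2.0 2.0 5.2
   vertex 5.6 0.6 4.8
   vertex 2.4 5.0 2.2
  endloop
 endfacet
 facet normal -0.369 -0.923 0.111
  outer loop
   vertex 2.0 2.0 5.2
   vertex 0.0 2.8 5.2
   vertex 5.2 0.6 4.2
  endloop
 endfacet
 facet normal -0.332 -0.917 0.221
  outer loop
   vertex 2.0 2.0 5.2
   vertex 5.2 0.6 4.2
   vertex 5.6 0.6 4.8
  endloop
 endfacet
 facet normal 0.667 0.567 -0.484
  outer loop
   vertex 5.0 1.6 1.8
   vertex 2.4 5.0 2.2
   vertex 5.8 1.0 2.2
  endloop
 endfacet
 facet normal -0.323 -0.784 -0.530
  outer loop
   vertex 5.0 1.6 1.8
   vertex 5.8 1.0 2.2
   vertex 1.6 3.0 1.8
  endloop
 endfacet
 facet normal 0.070 0.169 -0.983
  outer loop
   vertex 5.0 1.6 1.8
   vertex 1.6 3.0 1.8
   vertex 2.4 5.0 2.2
  endloop
 endfacet
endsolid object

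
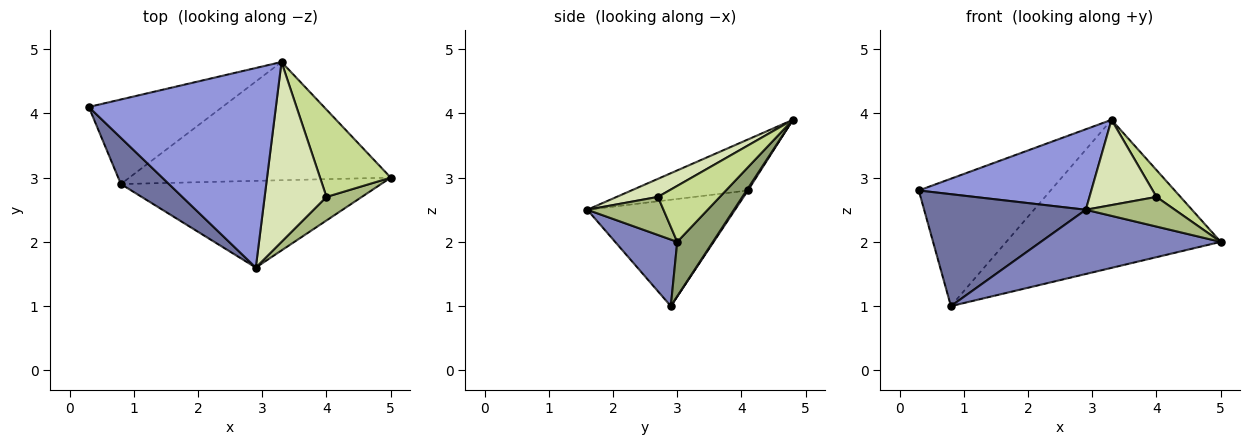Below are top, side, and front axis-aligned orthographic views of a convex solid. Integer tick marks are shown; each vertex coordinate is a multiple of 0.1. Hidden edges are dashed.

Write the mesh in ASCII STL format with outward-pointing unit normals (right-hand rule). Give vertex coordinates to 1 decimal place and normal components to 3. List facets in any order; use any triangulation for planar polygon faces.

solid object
 facet normal -0.645 -0.706 0.291
  outer loop
   vertex 0.8 2.9 1.0
   vertex 2.9 1.6 2.5
   vertex 0.3 4.1 2.8
  endloop
 endfacet
 facet normal 0.201 -0.583 -0.787
  outer loop
   vertex 0.8 2.9 1.0
   vertex 5.0 3.0 2.0
   vertex 2.9 1.6 2.5
  endloop
 endfacet
 facet normal -0.245 -0.363 0.899
  outer loop
   vertex 3.3 4.8 3.9
   vertex 0.3 4.1 2.8
   vertex 2.9 1.6 2.5
  endloop
 endfacet
 facet normal 0.008 0.833 -0.553
  outer loop
   vertex 3.3 4.8 3.9
   vertex 0.8 2.9 1.0
   vertex 0.3 4.1 2.8
  endloop
 endfacet
 facet normal 0.129 0.775 -0.619
  outer loop
   vertex 3.3 4.8 3.9
   vertex 5.0 3.0 2.0
   vertex 0.8 2.9 1.0
  endloop
 endfacet
 facet normal 0.557 -0.651 0.516
  outer loop
   vertex 4.0 2.7 2.7
   vertex 2.9 1.6 2.5
   vertex 5.0 3.0 2.0
  endloop
 endfacet
 facet normal 0.604 -0.234 0.762
  outer loop
   vertex 4.0 2.7 2.7
   vertex 5.0 3.0 2.0
   vertex 3.3 4.8 3.9
  endloop
 endfacet
 facet normal 0.255 -0.414 0.874
  outer loop
   vertex 4.0 2.7 2.7
   vertex 3.3 4.8 3.9
   vertex 2.9 1.6 2.5
  endloop
 endfacet
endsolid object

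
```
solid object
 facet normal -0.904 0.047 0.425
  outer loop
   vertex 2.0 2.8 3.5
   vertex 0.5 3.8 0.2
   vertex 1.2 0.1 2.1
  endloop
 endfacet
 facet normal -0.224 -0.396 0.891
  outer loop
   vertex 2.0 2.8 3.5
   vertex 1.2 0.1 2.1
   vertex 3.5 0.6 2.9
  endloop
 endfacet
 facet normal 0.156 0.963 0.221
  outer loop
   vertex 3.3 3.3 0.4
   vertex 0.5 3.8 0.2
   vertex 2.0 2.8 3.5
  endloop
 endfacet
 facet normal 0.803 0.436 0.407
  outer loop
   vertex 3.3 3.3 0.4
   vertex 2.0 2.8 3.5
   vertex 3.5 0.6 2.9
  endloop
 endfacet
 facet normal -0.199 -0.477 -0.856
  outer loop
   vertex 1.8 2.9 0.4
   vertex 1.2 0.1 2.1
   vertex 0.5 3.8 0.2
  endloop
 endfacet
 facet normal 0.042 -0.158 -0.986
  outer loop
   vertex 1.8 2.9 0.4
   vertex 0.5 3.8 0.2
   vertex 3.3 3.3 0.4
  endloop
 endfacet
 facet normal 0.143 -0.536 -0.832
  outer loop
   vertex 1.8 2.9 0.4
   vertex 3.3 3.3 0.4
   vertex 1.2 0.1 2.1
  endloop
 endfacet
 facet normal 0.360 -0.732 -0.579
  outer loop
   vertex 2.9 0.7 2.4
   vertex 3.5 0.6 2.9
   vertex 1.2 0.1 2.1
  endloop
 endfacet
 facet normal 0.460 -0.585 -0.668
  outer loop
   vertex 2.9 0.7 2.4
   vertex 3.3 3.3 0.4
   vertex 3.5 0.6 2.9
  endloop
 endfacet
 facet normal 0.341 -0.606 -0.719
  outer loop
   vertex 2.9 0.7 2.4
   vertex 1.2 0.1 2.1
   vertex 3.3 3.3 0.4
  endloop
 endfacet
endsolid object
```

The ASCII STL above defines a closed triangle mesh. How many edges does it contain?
15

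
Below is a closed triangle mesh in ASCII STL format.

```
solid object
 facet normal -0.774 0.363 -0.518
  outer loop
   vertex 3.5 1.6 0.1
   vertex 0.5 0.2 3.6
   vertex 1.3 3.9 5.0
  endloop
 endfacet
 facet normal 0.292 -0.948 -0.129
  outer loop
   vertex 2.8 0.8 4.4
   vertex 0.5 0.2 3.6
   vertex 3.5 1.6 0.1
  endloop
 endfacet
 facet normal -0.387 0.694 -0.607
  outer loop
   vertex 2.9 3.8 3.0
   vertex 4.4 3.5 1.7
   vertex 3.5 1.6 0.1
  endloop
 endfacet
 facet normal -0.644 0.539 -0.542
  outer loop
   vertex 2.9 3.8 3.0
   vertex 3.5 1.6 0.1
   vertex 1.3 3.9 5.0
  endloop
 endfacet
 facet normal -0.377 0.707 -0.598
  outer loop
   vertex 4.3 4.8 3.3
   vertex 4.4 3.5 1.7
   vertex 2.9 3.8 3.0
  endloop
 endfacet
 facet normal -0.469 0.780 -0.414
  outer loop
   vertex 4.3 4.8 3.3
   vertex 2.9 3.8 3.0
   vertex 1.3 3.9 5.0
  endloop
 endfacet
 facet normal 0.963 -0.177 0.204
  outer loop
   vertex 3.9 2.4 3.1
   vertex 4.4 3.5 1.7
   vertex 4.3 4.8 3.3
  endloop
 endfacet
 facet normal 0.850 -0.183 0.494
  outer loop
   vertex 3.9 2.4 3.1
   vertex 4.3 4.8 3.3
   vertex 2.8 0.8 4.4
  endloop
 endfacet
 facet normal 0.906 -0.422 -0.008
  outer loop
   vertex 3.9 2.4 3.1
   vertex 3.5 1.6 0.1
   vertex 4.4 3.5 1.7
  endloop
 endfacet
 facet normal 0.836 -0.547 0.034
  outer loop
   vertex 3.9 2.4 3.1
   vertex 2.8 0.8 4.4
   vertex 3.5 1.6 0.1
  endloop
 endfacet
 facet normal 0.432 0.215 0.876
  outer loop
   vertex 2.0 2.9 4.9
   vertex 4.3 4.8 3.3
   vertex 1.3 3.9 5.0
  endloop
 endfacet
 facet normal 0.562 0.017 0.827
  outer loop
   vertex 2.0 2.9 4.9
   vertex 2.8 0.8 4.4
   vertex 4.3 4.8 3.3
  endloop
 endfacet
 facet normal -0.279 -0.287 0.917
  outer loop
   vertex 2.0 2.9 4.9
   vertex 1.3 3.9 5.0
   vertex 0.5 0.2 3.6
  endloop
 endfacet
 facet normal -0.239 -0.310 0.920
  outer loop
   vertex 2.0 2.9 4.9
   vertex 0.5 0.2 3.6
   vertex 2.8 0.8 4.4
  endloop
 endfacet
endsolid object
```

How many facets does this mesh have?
14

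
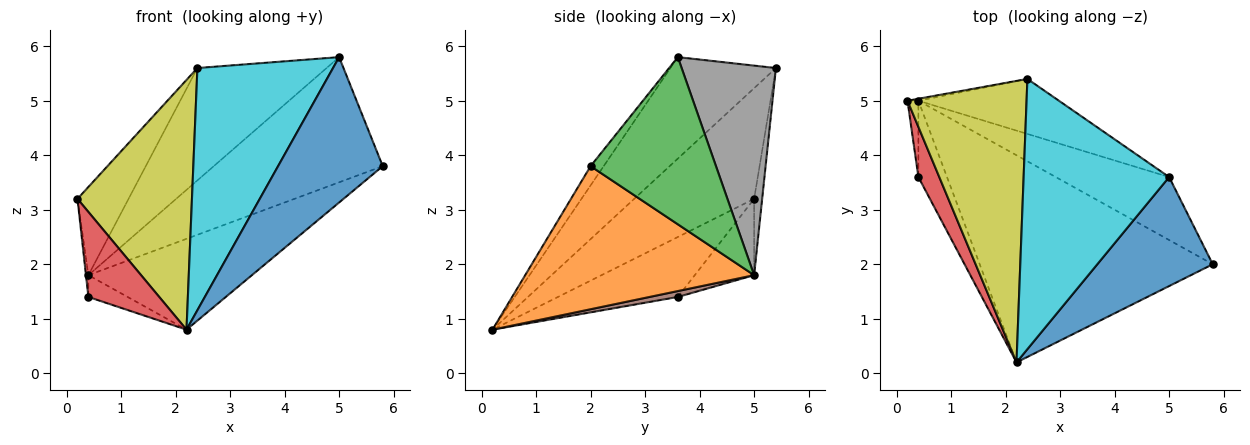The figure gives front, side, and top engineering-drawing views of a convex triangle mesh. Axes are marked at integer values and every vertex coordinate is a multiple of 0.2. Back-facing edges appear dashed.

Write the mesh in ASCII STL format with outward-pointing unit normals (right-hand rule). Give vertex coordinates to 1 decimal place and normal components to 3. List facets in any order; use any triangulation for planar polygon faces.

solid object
 facet normal -0.100 -0.796 0.597
  outer loop
   vertex 5.0 3.6 5.8
   vertex 2.2 0.2 0.8
   vertex 5.8 2.0 3.8
  endloop
 endfacet
 facet normal 0.490 0.350 -0.798
  outer loop
   vertex 0.4 5.0 1.8
   vertex 5.8 2.0 3.8
   vertex 2.2 0.2 0.8
  endloop
 endfacet
 facet normal 0.552 0.745 -0.375
  outer loop
   vertex 0.4 5.0 1.8
   vertex 5.0 3.6 5.8
   vertex 5.8 2.0 3.8
  endloop
 endfacet
 facet normal -0.825 -0.487 0.287
  outer loop
   vertex 0.4 3.6 1.4
   vertex 2.2 0.2 0.8
   vertex 0.2 5.0 3.2
  endloop
 endfacet
 facet normal -0.989 0.040 -0.141
  outer loop
   vertex 0.4 3.6 1.4
   vertex 0.2 5.0 3.2
   vertex 0.4 5.0 1.8
  endloop
 endfacet
 facet normal 0.195 0.269 -0.943
  outer loop
   vertex 0.4 3.6 1.4
   vertex 0.4 5.0 1.8
   vertex 2.2 0.2 0.8
  endloop
 endfacet
 facet normal -0.155 0.988 -0.022
  outer loop
   vertex 2.4 5.4 5.6
   vertex 0.4 5.0 1.8
   vertex 0.2 5.0 3.2
  endloop
 endfacet
 facet normal 0.548 0.751 -0.368
  outer loop
   vertex 2.4 5.4 5.6
   vertex 5.0 3.6 5.8
   vertex 0.4 5.0 1.8
  endloop
 endfacet
 facet normal -0.571 -0.545 0.614
  outer loop
   vertex 2.4 5.4 5.6
   vertex 0.2 5.0 3.2
   vertex 2.2 0.2 0.8
  endloop
 endfacet
 facet normal -0.461 -0.592 0.661
  outer loop
   vertex 2.4 5.4 5.6
   vertex 2.2 0.2 0.8
   vertex 5.0 3.6 5.8
  endloop
 endfacet
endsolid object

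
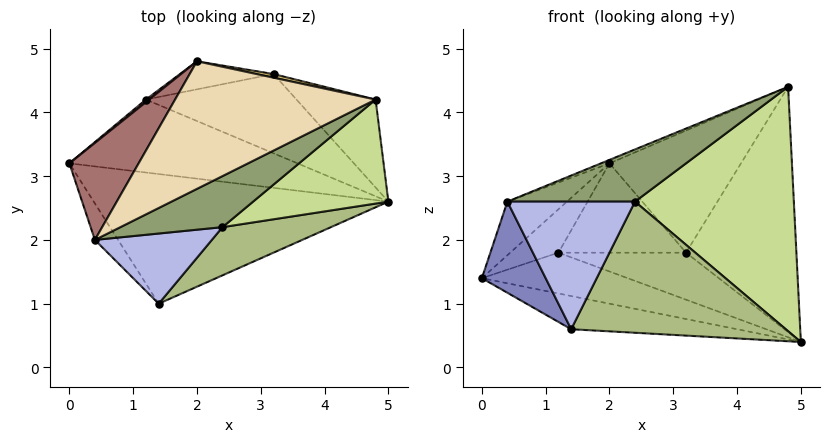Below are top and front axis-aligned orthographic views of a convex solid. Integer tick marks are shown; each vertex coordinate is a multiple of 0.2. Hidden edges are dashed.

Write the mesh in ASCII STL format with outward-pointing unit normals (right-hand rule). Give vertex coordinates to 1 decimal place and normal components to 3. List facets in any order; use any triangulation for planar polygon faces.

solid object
 facet normal -0.162 0.245 -0.956
  outer loop
   vertex 1.4 1.0 0.6
   vertex 0.0 3.2 1.4
   vertex 5.0 2.6 0.4
  endloop
 endfacet
 facet normal -0.858 -0.477 -0.191
  outer loop
   vertex 0.4 2.0 2.6
   vertex 0.0 3.2 1.4
   vertex 1.4 1.0 0.6
  endloop
 endfacet
 facet normal 0.617 0.741 -0.266
  outer loop
   vertex 3.2 4.6 1.8
   vertex 4.8 4.2 4.4
   vertex 5.0 2.6 0.4
  endloop
 endfacet
 facet normal 0.087 -0.873 0.480
  outer loop
   vertex 2.4 2.2 2.6
   vertex 0.4 2.0 2.6
   vertex 1.4 1.0 0.6
  endloop
 endfacet
 facet normal 0.071 -0.713 0.697
  outer loop
   vertex 2.4 2.2 2.6
   vertex 4.8 4.2 4.4
   vertex 0.4 2.0 2.6
  endloop
 endfacet
 facet normal 0.400 -0.860 0.316
  outer loop
   vertex 2.4 2.2 2.6
   vertex 1.4 1.0 0.6
   vertex 5.0 2.6 0.4
  endloop
 endfacet
 facet normal 0.428 -0.832 0.354
  outer loop
   vertex 2.4 2.2 2.6
   vertex 5.0 2.6 0.4
   vertex 4.8 4.2 4.4
  endloop
 endfacet
 facet normal -0.115 0.485 -0.867
  outer loop
   vertex 1.2 4.2 1.8
   vertex 5.0 2.6 0.4
   vertex 0.0 3.2 1.4
  endloop
 endfacet
 facet normal -0.102 0.508 -0.856
  outer loop
   vertex 1.2 4.2 1.8
   vertex 3.2 4.6 1.8
   vertex 5.0 2.6 0.4
  endloop
 endfacet
 facet normal 0.197 0.980 0.029
  outer loop
   vertex 2.0 4.8 3.2
   vertex 4.8 4.2 4.4
   vertex 3.2 4.6 1.8
  endloop
 endfacet
 facet normal -0.187 0.937 -0.295
  outer loop
   vertex 2.0 4.8 3.2
   vertex 3.2 4.6 1.8
   vertex 1.2 4.2 1.8
  endloop
 endfacet
 facet normal -0.389 0.025 0.921
  outer loop
   vertex 2.0 4.8 3.2
   vertex 0.4 2.0 2.6
   vertex 4.8 4.2 4.4
  endloop
 endfacet
 facet normal -0.761 0.314 0.567
  outer loop
   vertex 2.0 4.8 3.2
   vertex 0.0 3.2 1.4
   vertex 0.4 2.0 2.6
  endloop
 endfacet
 facet normal -0.648 0.760 0.045
  outer loop
   vertex 2.0 4.8 3.2
   vertex 1.2 4.2 1.8
   vertex 0.0 3.2 1.4
  endloop
 endfacet
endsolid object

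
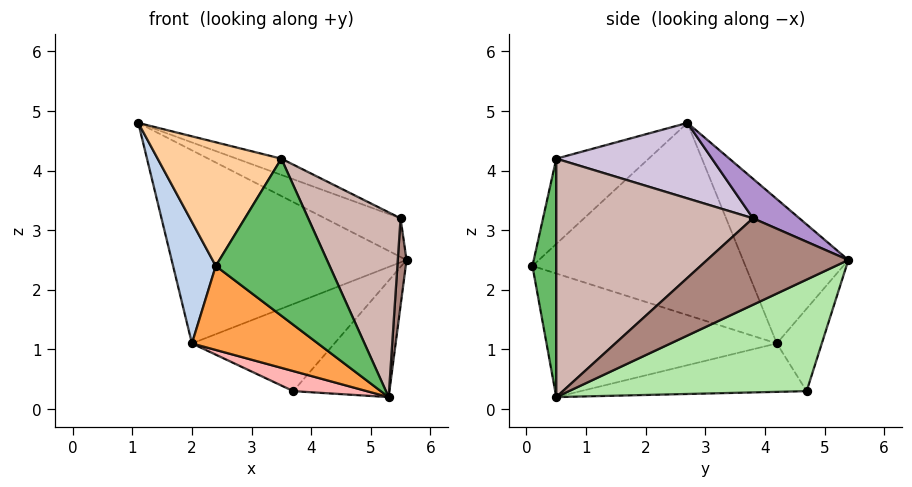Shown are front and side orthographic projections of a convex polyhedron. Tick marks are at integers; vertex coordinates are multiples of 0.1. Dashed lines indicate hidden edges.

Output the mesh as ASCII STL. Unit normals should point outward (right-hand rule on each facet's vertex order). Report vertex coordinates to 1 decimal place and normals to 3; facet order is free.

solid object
 facet normal -0.395 0.881 0.261
  outer loop
   vertex 2.0 4.2 1.1
   vertex 1.1 2.7 4.8
   vertex 5.6 5.4 2.5
  endloop
 endfacet
 facet normal -0.934 -0.187 -0.303
  outer loop
   vertex 2.0 4.2 1.1
   vertex 2.4 0.1 2.4
   vertex 1.1 2.7 4.8
  endloop
 endfacet
 facet normal -0.550 -0.301 -0.779
  outer loop
   vertex 2.0 4.2 1.1
   vertex 5.3 0.5 0.2
   vertex 2.4 0.1 2.4
  endloop
 endfacet
 facet normal -0.526 -0.704 0.478
  outer loop
   vertex 3.5 0.5 4.2
   vertex 1.1 2.7 4.8
   vertex 2.4 0.1 2.4
  endloop
 endfacet
 facet normal 0.204 -0.975 0.092
  outer loop
   vertex 3.5 0.5 4.2
   vertex 2.4 0.1 2.4
   vertex 5.3 0.5 0.2
  endloop
 endfacet
 facet normal 0.682 0.276 -0.677
  outer loop
   vertex 3.7 4.7 0.3
   vertex 5.6 5.4 2.5
   vertex 5.3 0.5 0.2
  endloop
 endfacet
 facet normal -0.301 0.953 -0.043
  outer loop
   vertex 3.7 4.7 0.3
   vertex 2.0 4.2 1.1
   vertex 5.6 5.4 2.5
  endloop
 endfacet
 facet normal -0.391 -0.127 -0.911
  outer loop
   vertex 3.7 4.7 0.3
   vertex 5.3 0.5 0.2
   vertex 2.0 4.2 1.1
  endloop
 endfacet
 facet normal 0.232 0.378 0.896
  outer loop
   vertex 5.5 3.8 3.2
   vertex 5.6 5.4 2.5
   vertex 1.1 2.7 4.8
  endloop
 endfacet
 facet normal 0.320 0.092 0.943
  outer loop
   vertex 5.5 3.8 3.2
   vertex 1.1 2.7 4.8
   vertex 3.5 0.5 4.2
  endloop
 endfacet
 facet normal 0.998 -0.062 0.001
  outer loop
   vertex 5.5 3.8 3.2
   vertex 5.3 0.5 0.2
   vertex 5.6 5.4 2.5
  endloop
 endfacet
 facet normal 0.838 -0.394 0.377
  outer loop
   vertex 5.5 3.8 3.2
   vertex 3.5 0.5 4.2
   vertex 5.3 0.5 0.2
  endloop
 endfacet
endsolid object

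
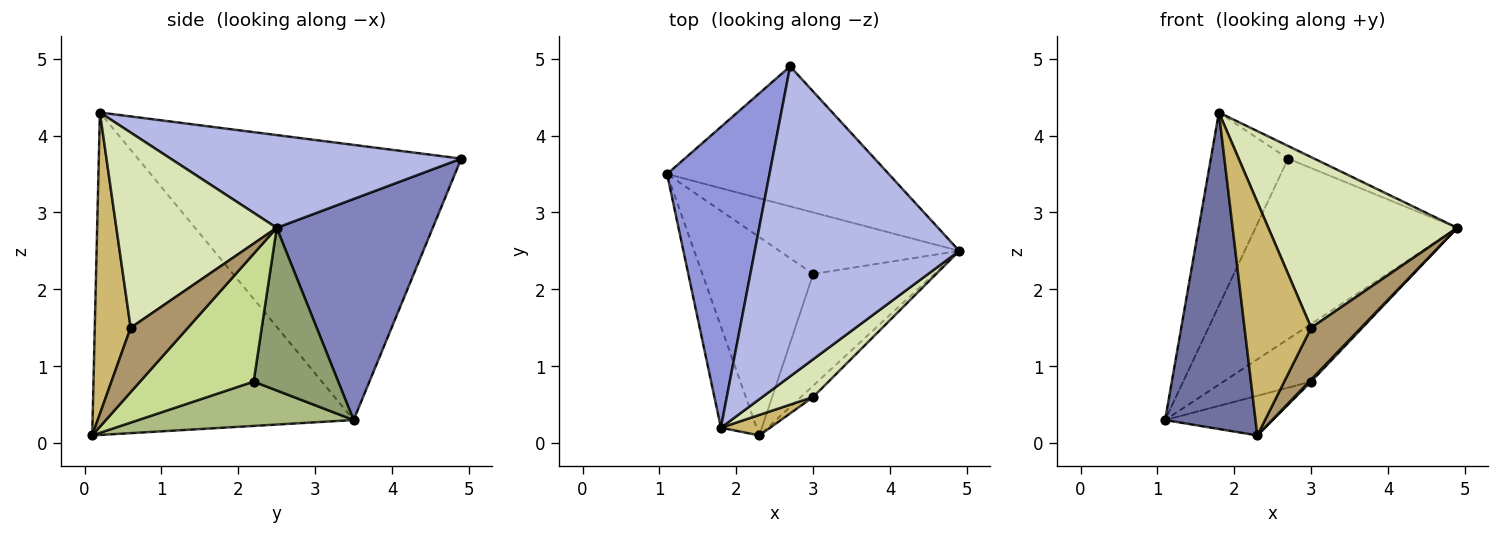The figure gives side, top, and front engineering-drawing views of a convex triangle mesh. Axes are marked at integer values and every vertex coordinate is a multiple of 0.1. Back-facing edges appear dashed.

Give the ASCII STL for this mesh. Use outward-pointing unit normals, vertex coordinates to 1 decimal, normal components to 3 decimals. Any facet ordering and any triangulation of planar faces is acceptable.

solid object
 facet normal -0.940 -0.326 -0.104
  outer loop
   vertex 2.3 0.1 0.1
   vertex 1.8 0.2 4.3
   vertex 1.1 3.5 0.3
  endloop
 endfacet
 facet normal 0.521 0.674 -0.523
  outer loop
   vertex 2.7 4.9 3.7
   vertex 4.9 2.5 2.8
   vertex 1.1 3.5 0.3
  endloop
 endfacet
 facet normal -0.915 0.219 0.340
  outer loop
   vertex 2.7 4.9 3.7
   vertex 1.1 3.5 0.3
   vertex 1.8 0.2 4.3
  endloop
 endfacet
 facet normal 0.413 0.037 0.910
  outer loop
   vertex 2.7 4.9 3.7
   vertex 1.8 0.2 4.3
   vertex 4.9 2.5 2.8
  endloop
 endfacet
 facet normal 0.551 0.571 -0.609
  outer loop
   vertex 3.0 2.2 0.8
   vertex 1.1 3.5 0.3
   vertex 4.9 2.5 2.8
  endloop
 endfacet
 facet normal 0.365 0.183 -0.913
  outer loop
   vertex 3.0 2.2 0.8
   vertex 2.3 0.1 0.1
   vertex 1.1 3.5 0.3
  endloop
 endfacet
 facet normal 0.726 -0.013 -0.688
  outer loop
   vertex 3.0 2.2 0.8
   vertex 4.9 2.5 2.8
   vertex 2.3 0.1 0.1
  endloop
 endfacet
 facet normal 0.638 -0.752 0.166
  outer loop
   vertex 3.0 0.6 1.5
   vertex 4.9 2.5 2.8
   vertex 1.8 0.2 4.3
  endloop
 endfacet
 facet normal 0.747 -0.650 -0.141
  outer loop
   vertex 3.0 0.6 1.5
   vertex 2.3 0.1 0.1
   vertex 4.9 2.5 2.8
  endloop
 endfacet
 facet normal 0.473 -0.878 0.077
  outer loop
   vertex 3.0 0.6 1.5
   vertex 1.8 0.2 4.3
   vertex 2.3 0.1 0.1
  endloop
 endfacet
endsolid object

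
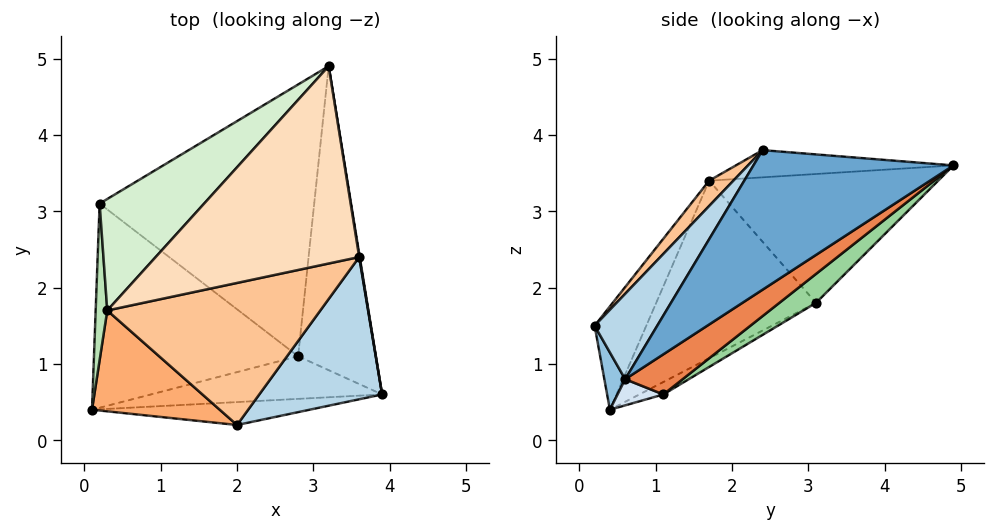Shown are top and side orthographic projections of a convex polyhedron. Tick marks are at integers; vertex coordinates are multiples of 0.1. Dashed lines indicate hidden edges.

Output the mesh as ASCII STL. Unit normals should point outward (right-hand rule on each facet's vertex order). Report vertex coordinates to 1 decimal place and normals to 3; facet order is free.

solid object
 facet normal 0.987 0.158 0.004
  outer loop
   vertex 3.6 2.4 3.8
   vertex 3.9 0.6 0.8
   vertex 3.2 4.9 3.6
  endloop
 endfacet
 facet normal 0.083 -0.945 -0.315
  outer loop
   vertex 2.0 0.2 1.5
   vertex 0.1 0.4 0.4
   vertex 3.9 0.6 0.8
  endloop
 endfacet
 facet normal 0.352 -0.787 0.507
  outer loop
   vertex 2.0 0.2 1.5
   vertex 3.9 0.6 0.8
   vertex 3.6 2.4 3.8
  endloop
 endfacet
 facet normal 0.111 -0.148 -0.983
  outer loop
   vertex 2.8 1.1 0.6
   vertex 3.9 0.6 0.8
   vertex 0.1 0.4 0.4
  endloop
 endfacet
 facet normal 0.384 0.547 -0.744
  outer loop
   vertex 2.8 1.1 0.6
   vertex 3.2 4.9 3.6
   vertex 3.9 0.6 0.8
  endloop
 endfacet
 facet normal -0.319 -0.862 0.395
  outer loop
   vertex 0.3 1.7 3.4
   vertex 0.1 0.4 0.4
   vertex 2.0 0.2 1.5
  endloop
 endfacet
 facet normal 0.078 -0.747 0.660
  outer loop
   vertex 0.3 1.7 3.4
   vertex 2.0 0.2 1.5
   vertex 3.6 2.4 3.8
  endloop
 endfacet
 facet normal -0.132 0.058 0.990
  outer loop
   vertex 0.3 1.7 3.4
   vertex 3.6 2.4 3.8
   vertex 3.2 4.9 3.6
  endloop
 endfacet
 facet normal -0.054 0.461 -0.886
  outer loop
   vertex 0.2 3.1 1.8
   vertex 2.8 1.1 0.6
   vertex 0.1 0.4 0.4
  endloop
 endfacet
 facet normal 0.106 0.609 -0.786
  outer loop
   vertex 0.2 3.1 1.8
   vertex 3.2 4.9 3.6
   vertex 2.8 1.1 0.6
  endloop
 endfacet
 facet normal -0.998 0.003 0.065
  outer loop
   vertex 0.2 3.1 1.8
   vertex 0.1 0.4 0.4
   vertex 0.3 1.7 3.4
  endloop
 endfacet
 facet normal -0.647 0.553 0.525
  outer loop
   vertex 0.2 3.1 1.8
   vertex 0.3 1.7 3.4
   vertex 3.2 4.9 3.6
  endloop
 endfacet
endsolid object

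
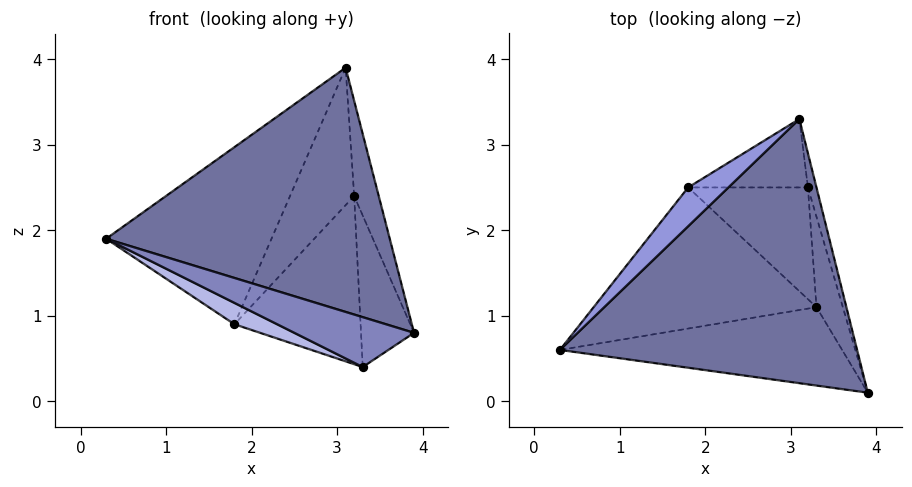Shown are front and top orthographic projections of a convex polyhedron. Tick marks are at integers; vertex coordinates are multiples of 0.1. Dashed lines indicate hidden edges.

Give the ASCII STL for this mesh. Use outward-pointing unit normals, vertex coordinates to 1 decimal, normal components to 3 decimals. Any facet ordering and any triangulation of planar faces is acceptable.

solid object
 facet normal 0.129 -0.673 0.728
  outer loop
   vertex 3.1 3.3 3.9
   vertex 0.3 0.6 1.9
   vertex 3.9 0.1 0.8
  endloop
 endfacet
 facet normal -0.315 -0.509 -0.801
  outer loop
   vertex 3.3 1.1 0.4
   vertex 3.9 0.1 0.8
   vertex 0.3 0.6 1.9
  endloop
 endfacet
 facet normal -0.738 0.659 0.144
  outer loop
   vertex 1.8 2.5 0.9
   vertex 0.3 0.6 1.9
   vertex 3.1 3.3 3.9
  endloop
 endfacet
 facet normal -0.425 -0.136 -0.895
  outer loop
   vertex 1.8 2.5 0.9
   vertex 3.3 1.1 0.4
   vertex 0.3 0.6 1.9
  endloop
 endfacet
 facet normal 0.431 0.808 -0.402
  outer loop
   vertex 3.2 2.5 2.4
   vertex 1.8 2.5 0.9
   vertex 3.1 3.3 3.9
  endloop
 endfacet
 facet normal 0.510 0.716 -0.476
  outer loop
   vertex 3.2 2.5 2.4
   vertex 3.3 1.1 0.4
   vertex 1.8 2.5 0.9
  endloop
 endfacet
 facet normal 0.926 0.355 -0.128
  outer loop
   vertex 3.2 2.5 2.4
   vertex 3.1 3.3 3.9
   vertex 3.9 0.1 0.8
  endloop
 endfacet
 facet normal 0.871 0.422 -0.252
  outer loop
   vertex 3.2 2.5 2.4
   vertex 3.9 0.1 0.8
   vertex 3.3 1.1 0.4
  endloop
 endfacet
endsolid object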